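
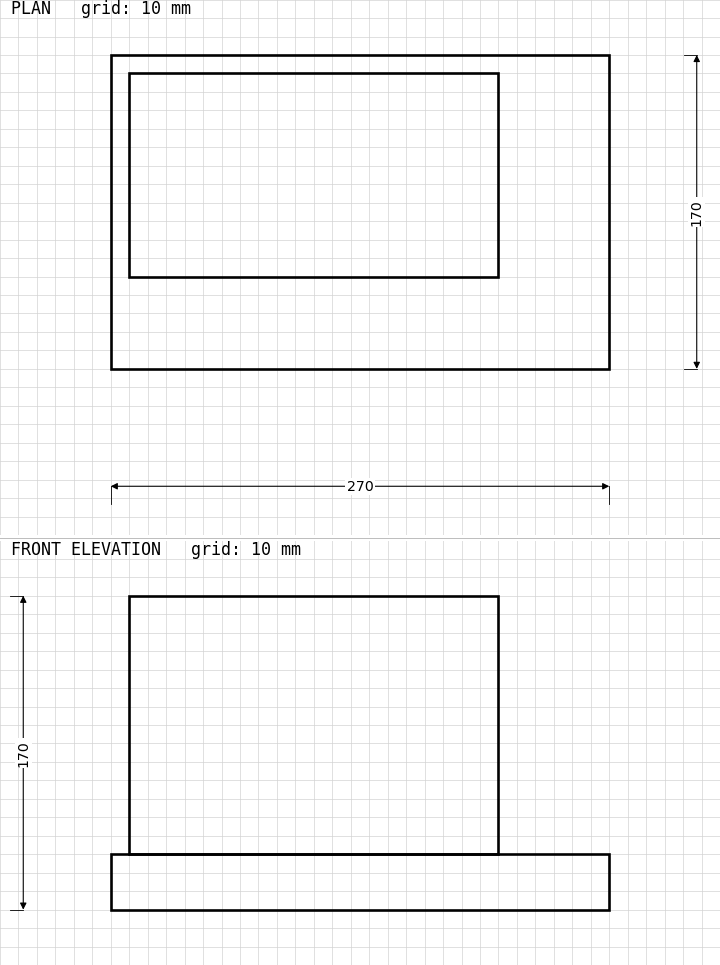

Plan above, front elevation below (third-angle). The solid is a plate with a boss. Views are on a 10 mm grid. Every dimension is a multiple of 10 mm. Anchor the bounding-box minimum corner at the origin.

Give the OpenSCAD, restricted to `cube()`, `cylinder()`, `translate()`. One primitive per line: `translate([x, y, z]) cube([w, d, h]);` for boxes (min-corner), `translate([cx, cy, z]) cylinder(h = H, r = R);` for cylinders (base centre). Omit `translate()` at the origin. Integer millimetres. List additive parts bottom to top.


cube([270, 170, 30]);
translate([10, 50, 30]) cube([200, 110, 140]);


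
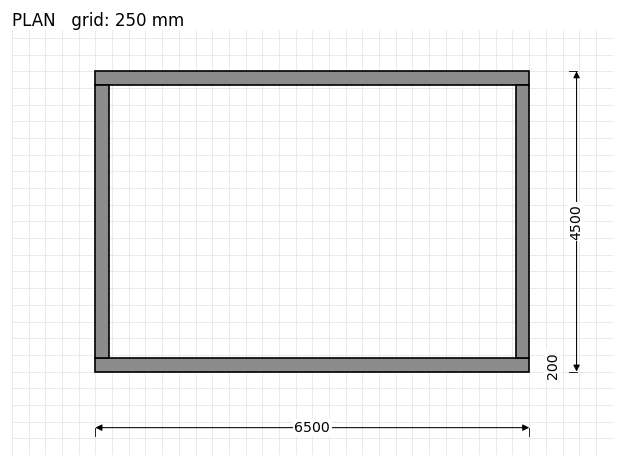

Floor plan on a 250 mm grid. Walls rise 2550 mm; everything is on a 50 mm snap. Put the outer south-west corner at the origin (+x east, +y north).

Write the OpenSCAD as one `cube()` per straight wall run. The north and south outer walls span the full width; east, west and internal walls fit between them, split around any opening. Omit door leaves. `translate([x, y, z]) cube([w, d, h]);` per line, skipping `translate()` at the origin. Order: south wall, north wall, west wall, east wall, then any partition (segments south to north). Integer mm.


cube([6500, 200, 2550]);
translate([0, 4300, 0]) cube([6500, 200, 2550]);
translate([0, 200, 0]) cube([200, 4100, 2550]);
translate([6300, 200, 0]) cube([200, 4100, 2550]);


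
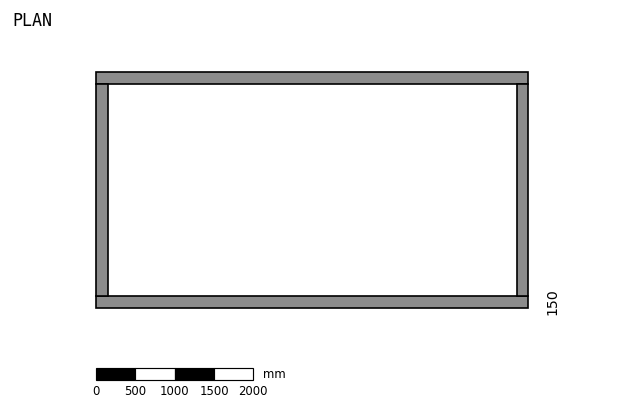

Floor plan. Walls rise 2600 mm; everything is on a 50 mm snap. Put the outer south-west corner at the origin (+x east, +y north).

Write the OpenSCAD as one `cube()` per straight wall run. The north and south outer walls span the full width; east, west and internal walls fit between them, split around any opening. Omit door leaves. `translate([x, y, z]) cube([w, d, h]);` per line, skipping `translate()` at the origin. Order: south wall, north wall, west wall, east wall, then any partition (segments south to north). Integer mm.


cube([5500, 150, 2600]);
translate([0, 2850, 0]) cube([5500, 150, 2600]);
translate([0, 150, 0]) cube([150, 2700, 2600]);
translate([5350, 150, 0]) cube([150, 2700, 2600]);


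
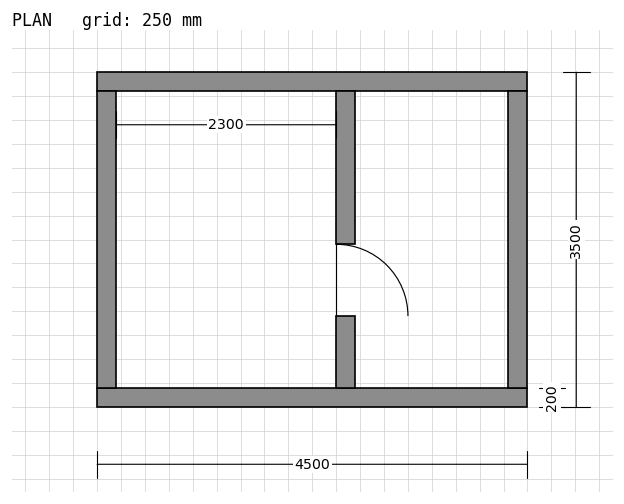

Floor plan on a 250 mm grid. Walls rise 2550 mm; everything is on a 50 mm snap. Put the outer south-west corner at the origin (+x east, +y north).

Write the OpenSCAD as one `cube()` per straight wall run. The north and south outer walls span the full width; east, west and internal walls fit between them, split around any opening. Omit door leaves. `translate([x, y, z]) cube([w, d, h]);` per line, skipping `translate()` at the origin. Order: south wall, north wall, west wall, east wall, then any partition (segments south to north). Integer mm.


cube([4500, 200, 2550]);
translate([0, 3300, 0]) cube([4500, 200, 2550]);
translate([0, 200, 0]) cube([200, 3100, 2550]);
translate([4300, 200, 0]) cube([200, 3100, 2550]);
translate([2500, 200, 0]) cube([200, 750, 2550]);
translate([2500, 1700, 0]) cube([200, 1600, 2550]);


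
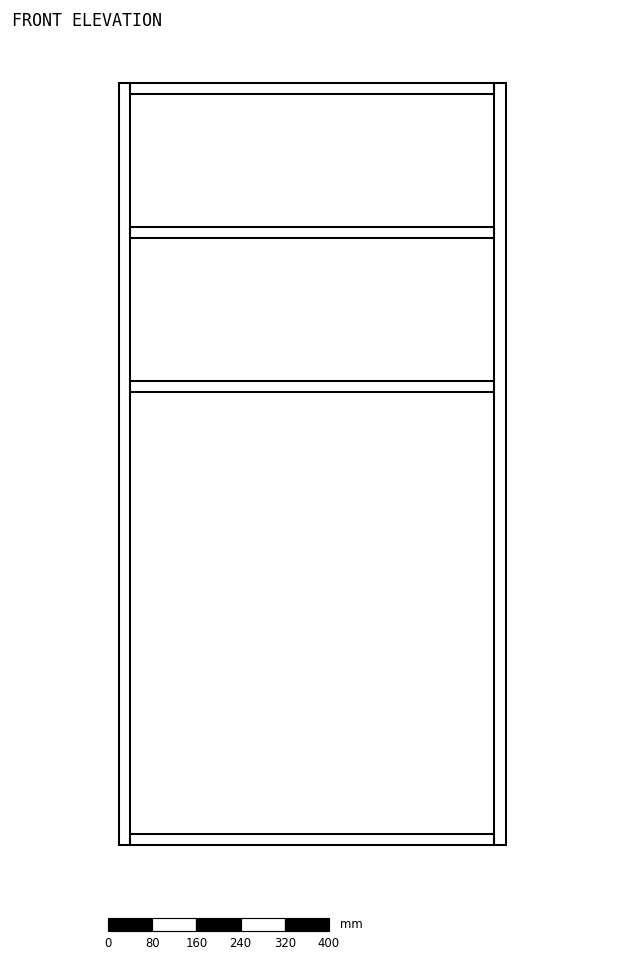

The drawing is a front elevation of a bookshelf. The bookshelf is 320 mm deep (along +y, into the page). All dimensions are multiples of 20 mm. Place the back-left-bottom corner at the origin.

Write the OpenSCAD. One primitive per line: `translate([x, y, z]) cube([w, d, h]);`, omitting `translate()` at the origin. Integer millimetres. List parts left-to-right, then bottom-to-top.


cube([20, 320, 1380]);
translate([20, 0, 0]) cube([660, 320, 20]);
translate([20, 0, 820]) cube([660, 320, 20]);
translate([20, 0, 1100]) cube([660, 320, 20]);
translate([20, 0, 1360]) cube([660, 320, 20]);
translate([680, 0, 0]) cube([20, 320, 1380]);


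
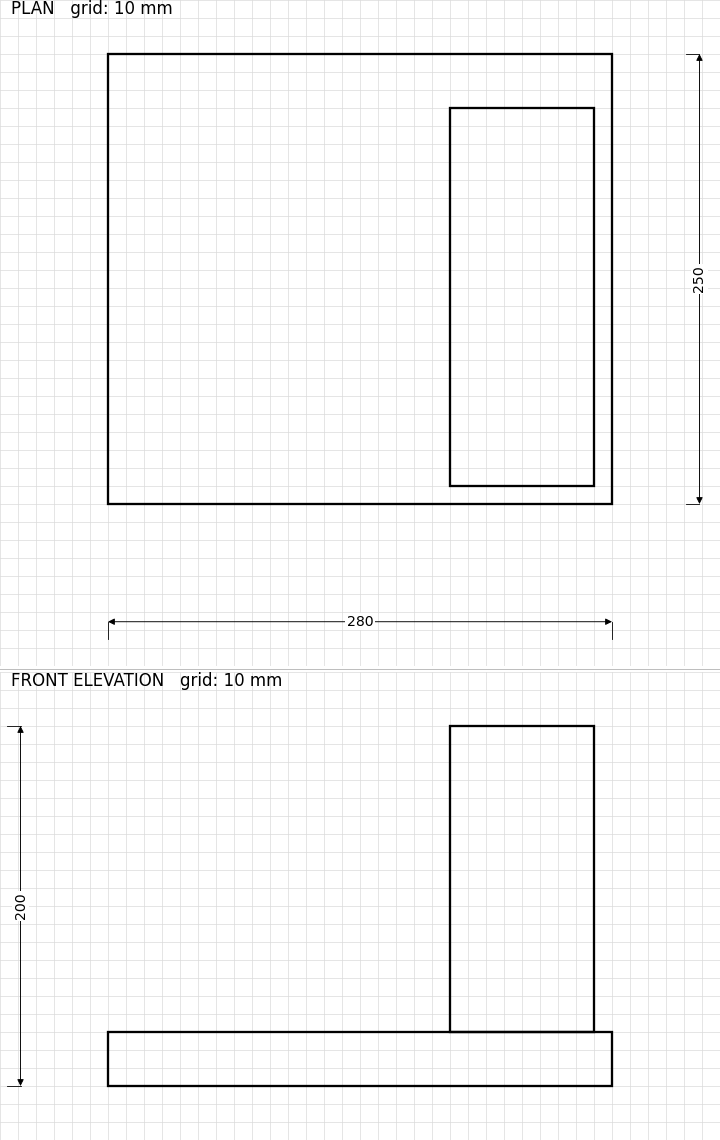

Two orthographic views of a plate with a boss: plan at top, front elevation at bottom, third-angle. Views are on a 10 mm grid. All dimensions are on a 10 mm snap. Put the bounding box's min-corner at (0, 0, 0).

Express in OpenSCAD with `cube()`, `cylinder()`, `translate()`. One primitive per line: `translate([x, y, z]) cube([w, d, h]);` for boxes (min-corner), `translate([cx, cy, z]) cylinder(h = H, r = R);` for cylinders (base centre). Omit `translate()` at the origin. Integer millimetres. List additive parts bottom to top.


cube([280, 250, 30]);
translate([190, 10, 30]) cube([80, 210, 170]);


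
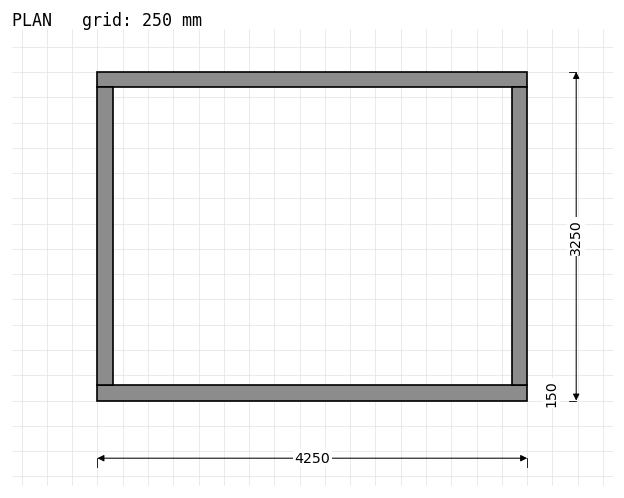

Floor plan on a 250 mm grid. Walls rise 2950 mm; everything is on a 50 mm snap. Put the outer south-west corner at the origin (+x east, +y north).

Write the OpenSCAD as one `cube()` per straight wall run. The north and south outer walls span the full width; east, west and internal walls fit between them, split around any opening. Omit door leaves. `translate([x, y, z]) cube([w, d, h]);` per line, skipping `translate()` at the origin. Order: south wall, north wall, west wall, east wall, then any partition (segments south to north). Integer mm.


cube([4250, 150, 2950]);
translate([0, 3100, 0]) cube([4250, 150, 2950]);
translate([0, 150, 0]) cube([150, 2950, 2950]);
translate([4100, 150, 0]) cube([150, 2950, 2950]);


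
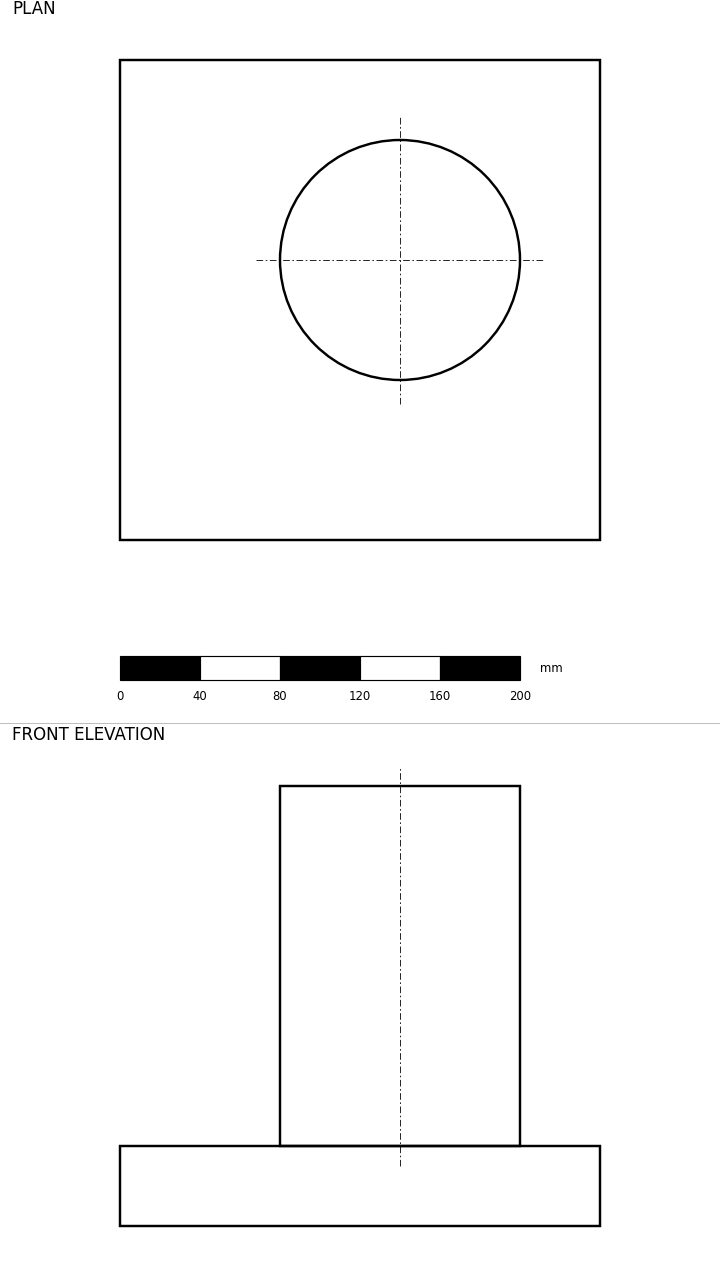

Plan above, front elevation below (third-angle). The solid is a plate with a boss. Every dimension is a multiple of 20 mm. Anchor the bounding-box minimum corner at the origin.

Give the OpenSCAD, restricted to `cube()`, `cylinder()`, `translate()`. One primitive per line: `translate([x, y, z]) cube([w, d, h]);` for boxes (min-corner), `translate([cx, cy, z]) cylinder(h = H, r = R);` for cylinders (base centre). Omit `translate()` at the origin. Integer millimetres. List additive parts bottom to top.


cube([240, 240, 40]);
translate([140, 140, 40]) cylinder(h = 180, r = 60);


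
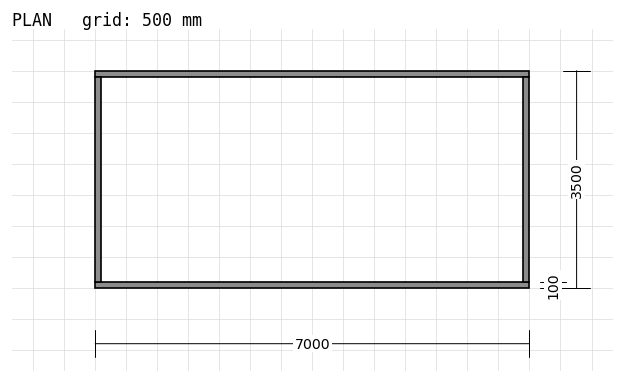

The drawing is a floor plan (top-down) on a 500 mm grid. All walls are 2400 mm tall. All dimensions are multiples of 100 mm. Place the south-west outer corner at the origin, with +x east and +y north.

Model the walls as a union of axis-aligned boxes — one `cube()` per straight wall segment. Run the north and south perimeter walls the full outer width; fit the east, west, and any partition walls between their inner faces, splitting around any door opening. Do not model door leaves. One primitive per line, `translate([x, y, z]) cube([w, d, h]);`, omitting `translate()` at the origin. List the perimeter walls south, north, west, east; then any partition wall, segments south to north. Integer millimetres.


cube([7000, 100, 2400]);
translate([0, 3400, 0]) cube([7000, 100, 2400]);
translate([0, 100, 0]) cube([100, 3300, 2400]);
translate([6900, 100, 0]) cube([100, 3300, 2400]);


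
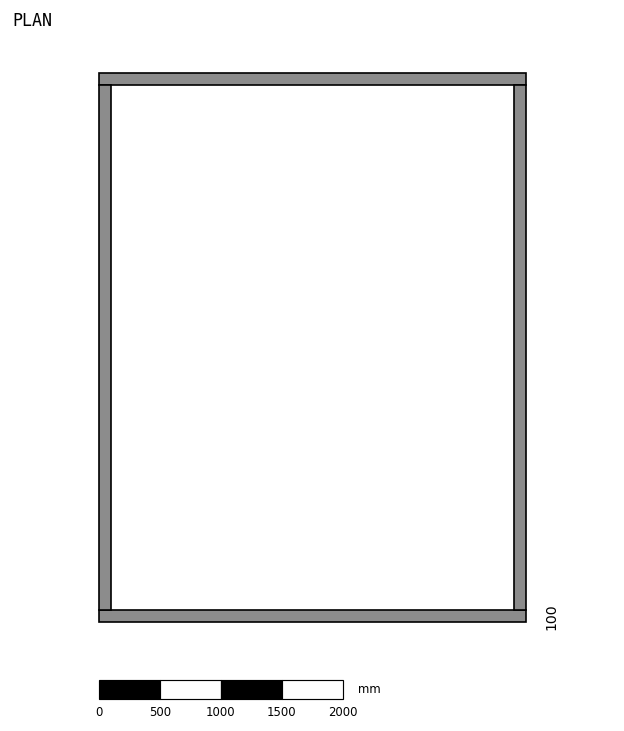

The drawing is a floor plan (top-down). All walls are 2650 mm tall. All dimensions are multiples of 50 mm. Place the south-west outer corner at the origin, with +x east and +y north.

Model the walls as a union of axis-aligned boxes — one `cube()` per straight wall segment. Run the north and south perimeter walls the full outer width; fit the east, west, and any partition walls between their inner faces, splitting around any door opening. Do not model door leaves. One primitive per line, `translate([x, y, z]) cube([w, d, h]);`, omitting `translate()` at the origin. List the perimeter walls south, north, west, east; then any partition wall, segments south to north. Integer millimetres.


cube([3500, 100, 2650]);
translate([0, 4400, 0]) cube([3500, 100, 2650]);
translate([0, 100, 0]) cube([100, 4300, 2650]);
translate([3400, 100, 0]) cube([100, 4300, 2650]);


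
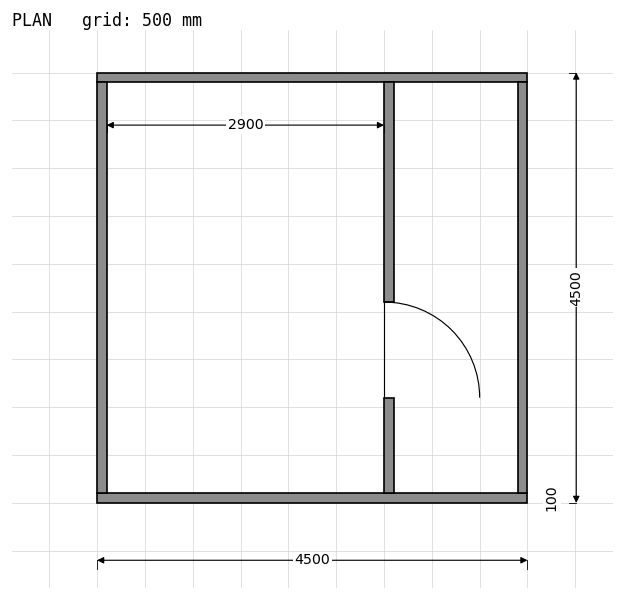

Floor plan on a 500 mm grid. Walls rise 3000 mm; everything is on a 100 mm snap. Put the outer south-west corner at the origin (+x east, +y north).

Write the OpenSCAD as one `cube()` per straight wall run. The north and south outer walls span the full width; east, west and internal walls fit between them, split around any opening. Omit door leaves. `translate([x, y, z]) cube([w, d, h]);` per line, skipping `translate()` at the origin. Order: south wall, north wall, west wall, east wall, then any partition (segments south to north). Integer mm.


cube([4500, 100, 3000]);
translate([0, 4400, 0]) cube([4500, 100, 3000]);
translate([0, 100, 0]) cube([100, 4300, 3000]);
translate([4400, 100, 0]) cube([100, 4300, 3000]);
translate([3000, 100, 0]) cube([100, 1000, 3000]);
translate([3000, 2100, 0]) cube([100, 2300, 3000]);


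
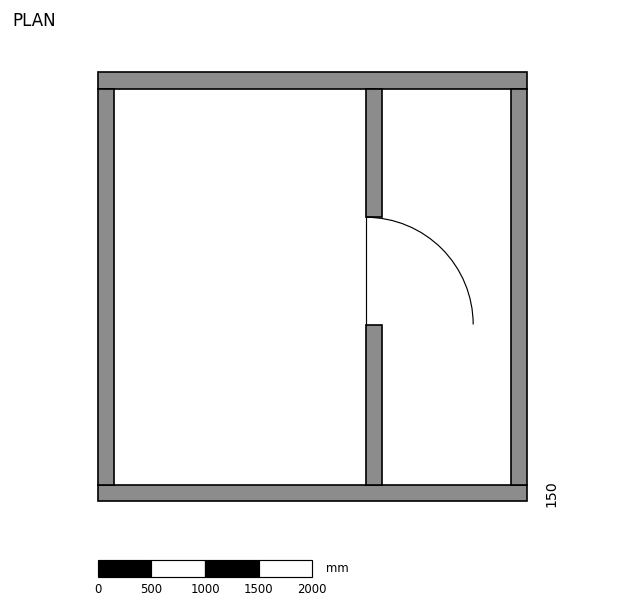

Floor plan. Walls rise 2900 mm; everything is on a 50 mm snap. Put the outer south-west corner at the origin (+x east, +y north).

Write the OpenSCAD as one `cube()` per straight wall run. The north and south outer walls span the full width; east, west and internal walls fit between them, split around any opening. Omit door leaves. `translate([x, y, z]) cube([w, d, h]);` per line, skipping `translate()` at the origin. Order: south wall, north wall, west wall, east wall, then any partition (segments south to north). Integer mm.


cube([4000, 150, 2900]);
translate([0, 3850, 0]) cube([4000, 150, 2900]);
translate([0, 150, 0]) cube([150, 3700, 2900]);
translate([3850, 150, 0]) cube([150, 3700, 2900]);
translate([2500, 150, 0]) cube([150, 1500, 2900]);
translate([2500, 2650, 0]) cube([150, 1200, 2900]);


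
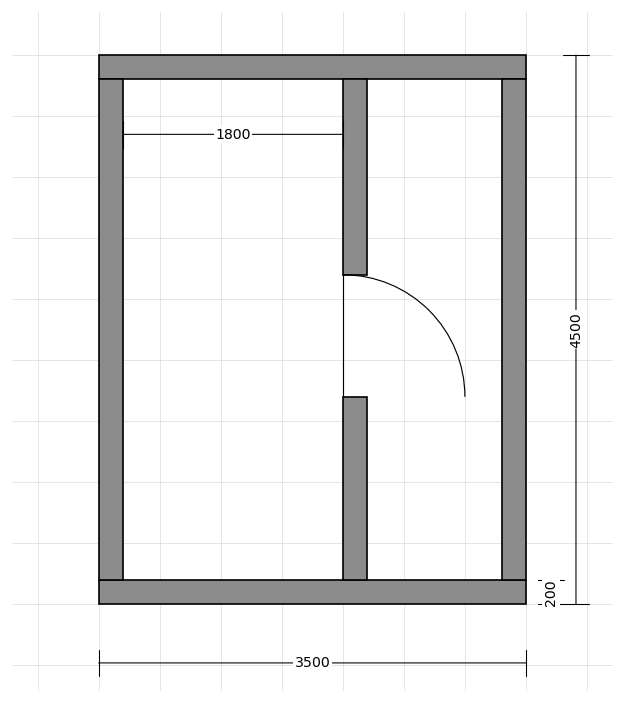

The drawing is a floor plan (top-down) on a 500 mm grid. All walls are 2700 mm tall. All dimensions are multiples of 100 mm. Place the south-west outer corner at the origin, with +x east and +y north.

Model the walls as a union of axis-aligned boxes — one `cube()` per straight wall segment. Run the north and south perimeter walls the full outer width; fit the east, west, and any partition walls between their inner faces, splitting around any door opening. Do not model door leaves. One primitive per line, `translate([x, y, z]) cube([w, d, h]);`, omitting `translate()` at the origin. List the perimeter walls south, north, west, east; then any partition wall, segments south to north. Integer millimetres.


cube([3500, 200, 2700]);
translate([0, 4300, 0]) cube([3500, 200, 2700]);
translate([0, 200, 0]) cube([200, 4100, 2700]);
translate([3300, 200, 0]) cube([200, 4100, 2700]);
translate([2000, 200, 0]) cube([200, 1500, 2700]);
translate([2000, 2700, 0]) cube([200, 1600, 2700]);


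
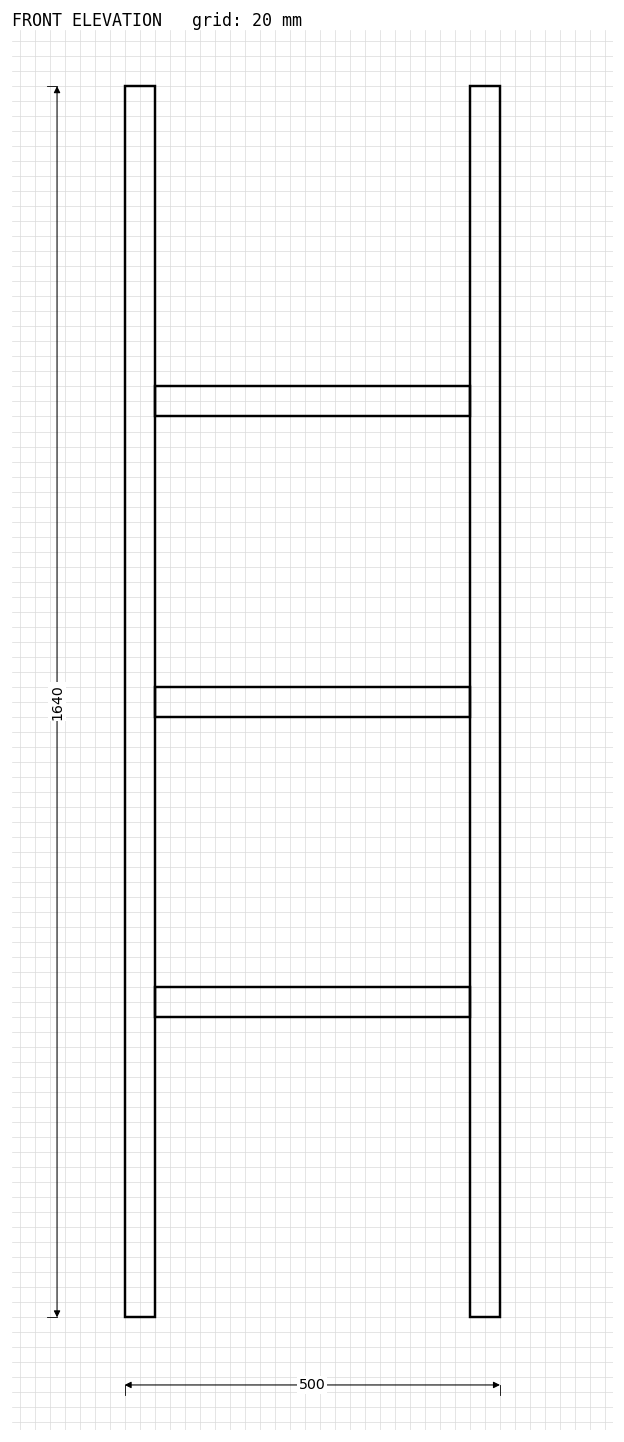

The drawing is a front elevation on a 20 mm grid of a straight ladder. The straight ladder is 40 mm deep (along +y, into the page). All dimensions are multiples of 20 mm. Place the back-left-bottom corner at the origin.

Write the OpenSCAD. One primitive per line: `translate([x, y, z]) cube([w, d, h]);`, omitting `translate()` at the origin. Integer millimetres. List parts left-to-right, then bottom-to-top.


cube([40, 40, 1640]);
translate([40, 0, 400]) cube([420, 40, 40]);
translate([40, 0, 800]) cube([420, 40, 40]);
translate([40, 0, 1200]) cube([420, 40, 40]);
translate([460, 0, 0]) cube([40, 40, 1640]);


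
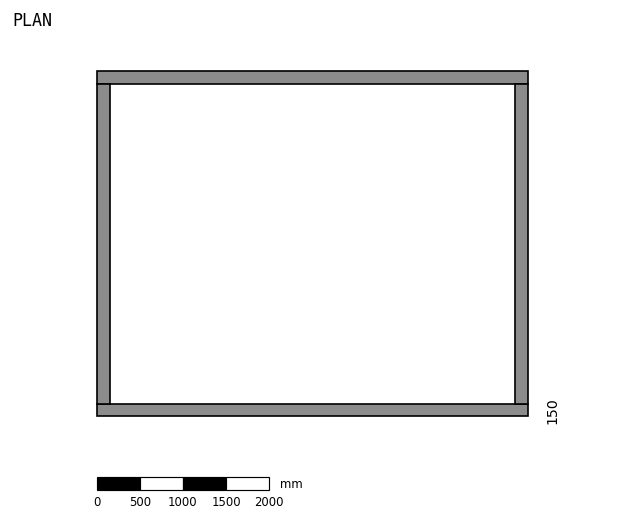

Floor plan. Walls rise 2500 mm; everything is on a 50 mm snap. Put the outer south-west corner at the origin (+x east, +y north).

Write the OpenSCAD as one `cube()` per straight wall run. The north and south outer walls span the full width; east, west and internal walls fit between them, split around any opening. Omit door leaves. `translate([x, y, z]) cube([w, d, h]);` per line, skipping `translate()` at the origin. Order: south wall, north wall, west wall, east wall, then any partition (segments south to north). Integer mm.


cube([5000, 150, 2500]);
translate([0, 3850, 0]) cube([5000, 150, 2500]);
translate([0, 150, 0]) cube([150, 3700, 2500]);
translate([4850, 150, 0]) cube([150, 3700, 2500]);


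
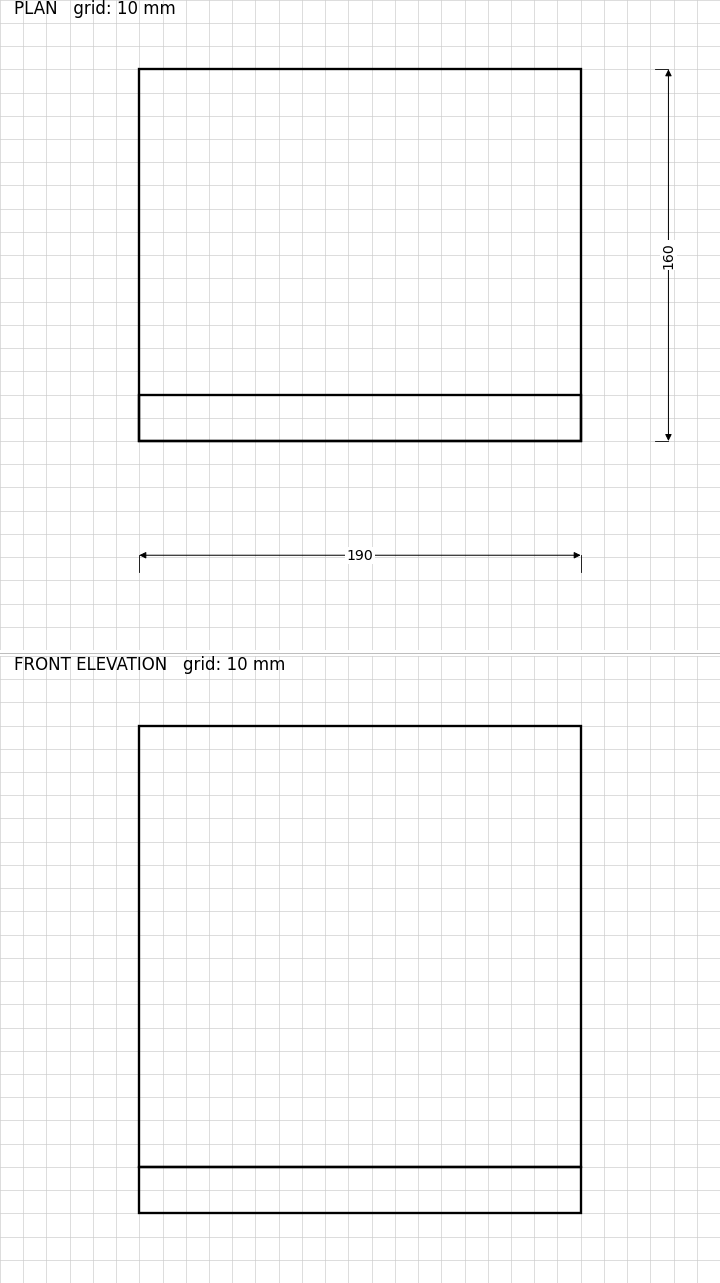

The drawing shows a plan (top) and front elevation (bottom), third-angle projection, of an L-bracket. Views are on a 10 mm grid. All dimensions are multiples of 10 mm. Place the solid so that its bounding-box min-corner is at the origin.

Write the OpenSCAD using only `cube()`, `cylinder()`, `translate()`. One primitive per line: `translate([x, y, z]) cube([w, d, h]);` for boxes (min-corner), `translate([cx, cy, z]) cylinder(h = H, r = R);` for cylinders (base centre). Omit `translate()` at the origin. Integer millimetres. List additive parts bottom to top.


cube([190, 160, 20]);
translate([0, 0, 20]) cube([190, 20, 190]);


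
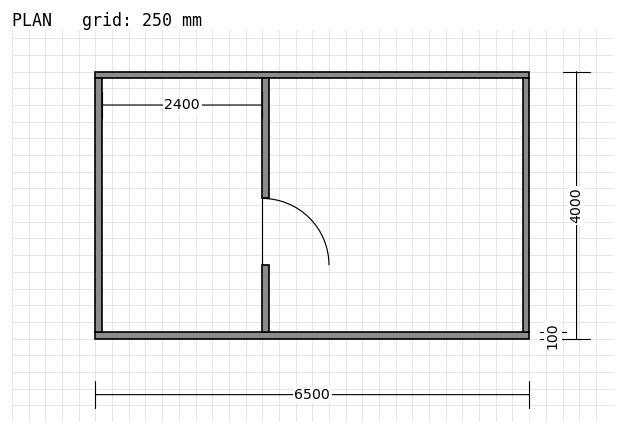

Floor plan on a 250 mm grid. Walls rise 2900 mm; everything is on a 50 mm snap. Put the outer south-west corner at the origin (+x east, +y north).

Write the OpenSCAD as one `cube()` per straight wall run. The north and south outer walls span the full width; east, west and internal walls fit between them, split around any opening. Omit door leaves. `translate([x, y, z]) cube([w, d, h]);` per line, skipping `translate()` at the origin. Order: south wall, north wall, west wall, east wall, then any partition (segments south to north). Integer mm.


cube([6500, 100, 2900]);
translate([0, 3900, 0]) cube([6500, 100, 2900]);
translate([0, 100, 0]) cube([100, 3800, 2900]);
translate([6400, 100, 0]) cube([100, 3800, 2900]);
translate([2500, 100, 0]) cube([100, 1000, 2900]);
translate([2500, 2100, 0]) cube([100, 1800, 2900]);


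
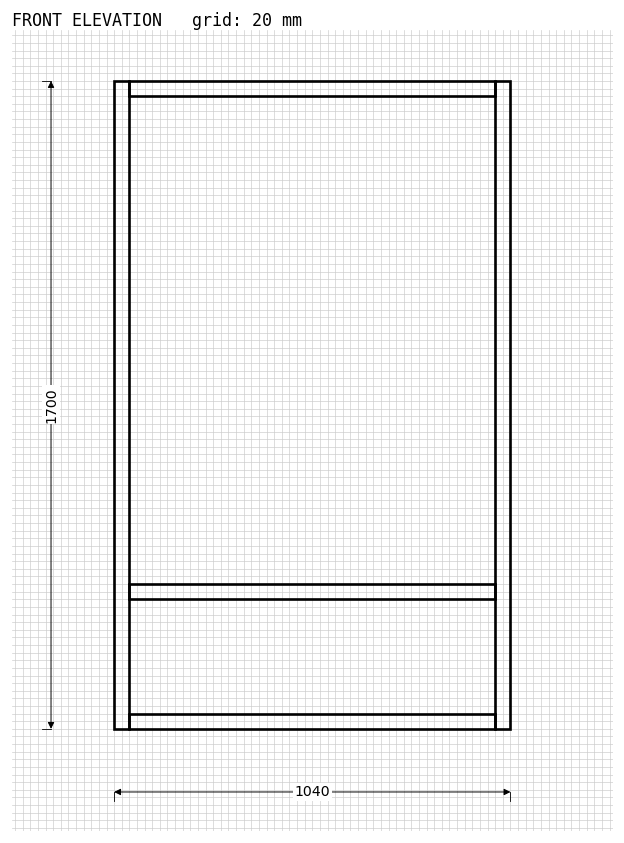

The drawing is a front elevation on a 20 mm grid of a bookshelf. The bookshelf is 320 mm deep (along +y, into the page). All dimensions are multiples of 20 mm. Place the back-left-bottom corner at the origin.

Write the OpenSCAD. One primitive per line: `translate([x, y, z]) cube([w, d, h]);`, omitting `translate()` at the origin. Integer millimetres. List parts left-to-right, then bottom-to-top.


cube([40, 320, 1700]);
translate([40, 0, 0]) cube([960, 320, 40]);
translate([40, 0, 340]) cube([960, 320, 40]);
translate([40, 0, 1660]) cube([960, 320, 40]);
translate([1000, 0, 0]) cube([40, 320, 1700]);


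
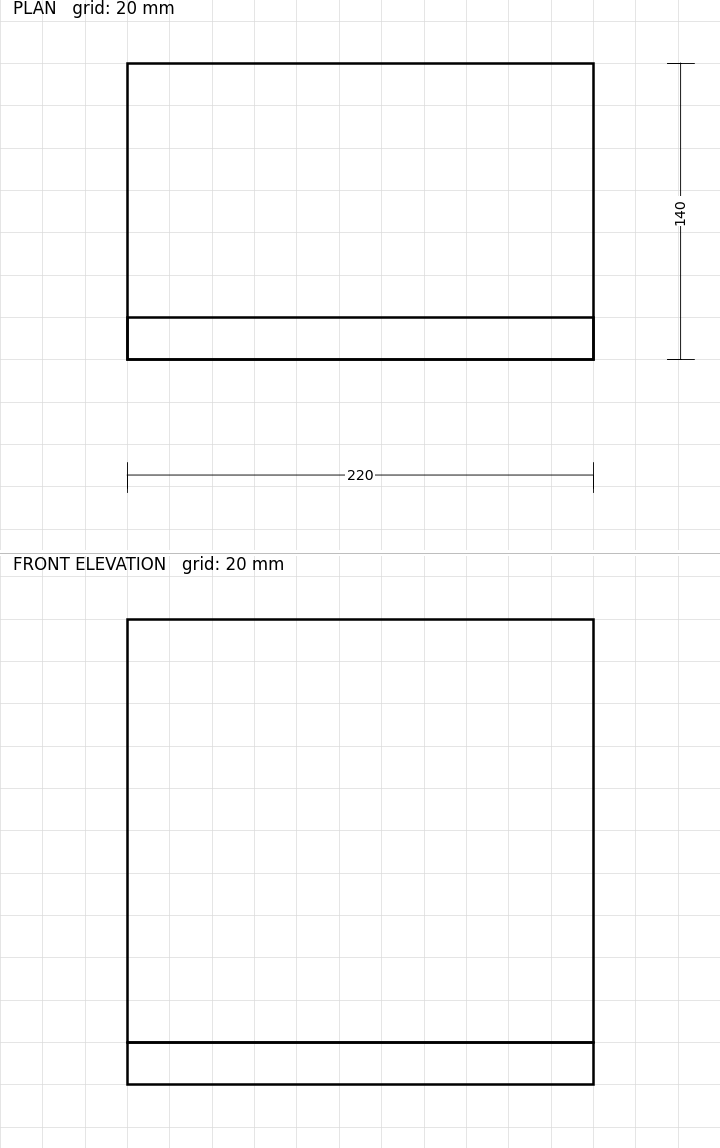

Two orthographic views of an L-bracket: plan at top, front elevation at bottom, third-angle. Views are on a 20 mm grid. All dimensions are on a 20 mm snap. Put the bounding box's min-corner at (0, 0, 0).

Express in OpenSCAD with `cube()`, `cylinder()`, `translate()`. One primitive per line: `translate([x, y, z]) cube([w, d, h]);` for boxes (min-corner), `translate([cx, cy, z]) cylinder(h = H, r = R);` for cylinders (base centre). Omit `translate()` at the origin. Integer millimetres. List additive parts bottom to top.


cube([220, 140, 20]);
translate([0, 0, 20]) cube([220, 20, 200]);


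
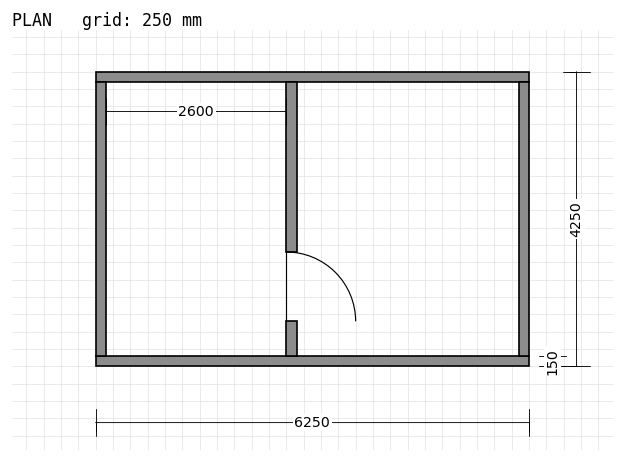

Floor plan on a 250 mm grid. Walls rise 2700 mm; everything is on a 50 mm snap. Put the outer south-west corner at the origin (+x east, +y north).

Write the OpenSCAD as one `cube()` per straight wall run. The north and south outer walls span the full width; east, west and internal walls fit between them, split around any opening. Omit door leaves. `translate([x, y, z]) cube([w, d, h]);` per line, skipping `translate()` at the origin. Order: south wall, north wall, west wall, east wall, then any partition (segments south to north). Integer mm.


cube([6250, 150, 2700]);
translate([0, 4100, 0]) cube([6250, 150, 2700]);
translate([0, 150, 0]) cube([150, 3950, 2700]);
translate([6100, 150, 0]) cube([150, 3950, 2700]);
translate([2750, 150, 0]) cube([150, 500, 2700]);
translate([2750, 1650, 0]) cube([150, 2450, 2700]);


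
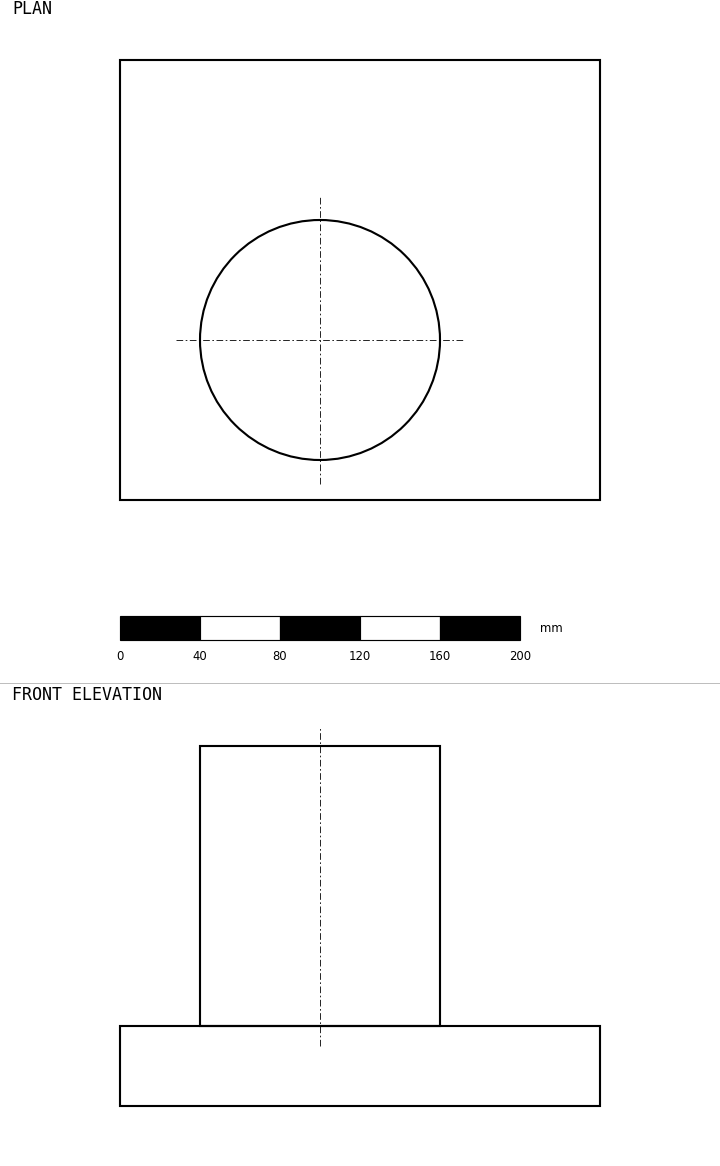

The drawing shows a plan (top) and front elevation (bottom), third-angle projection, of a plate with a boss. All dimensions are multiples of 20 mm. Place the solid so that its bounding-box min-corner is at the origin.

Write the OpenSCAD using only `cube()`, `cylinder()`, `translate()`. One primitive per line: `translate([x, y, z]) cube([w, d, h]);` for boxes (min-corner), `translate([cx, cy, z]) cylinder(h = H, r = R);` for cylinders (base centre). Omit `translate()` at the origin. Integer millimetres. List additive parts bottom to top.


cube([240, 220, 40]);
translate([100, 80, 40]) cylinder(h = 140, r = 60);


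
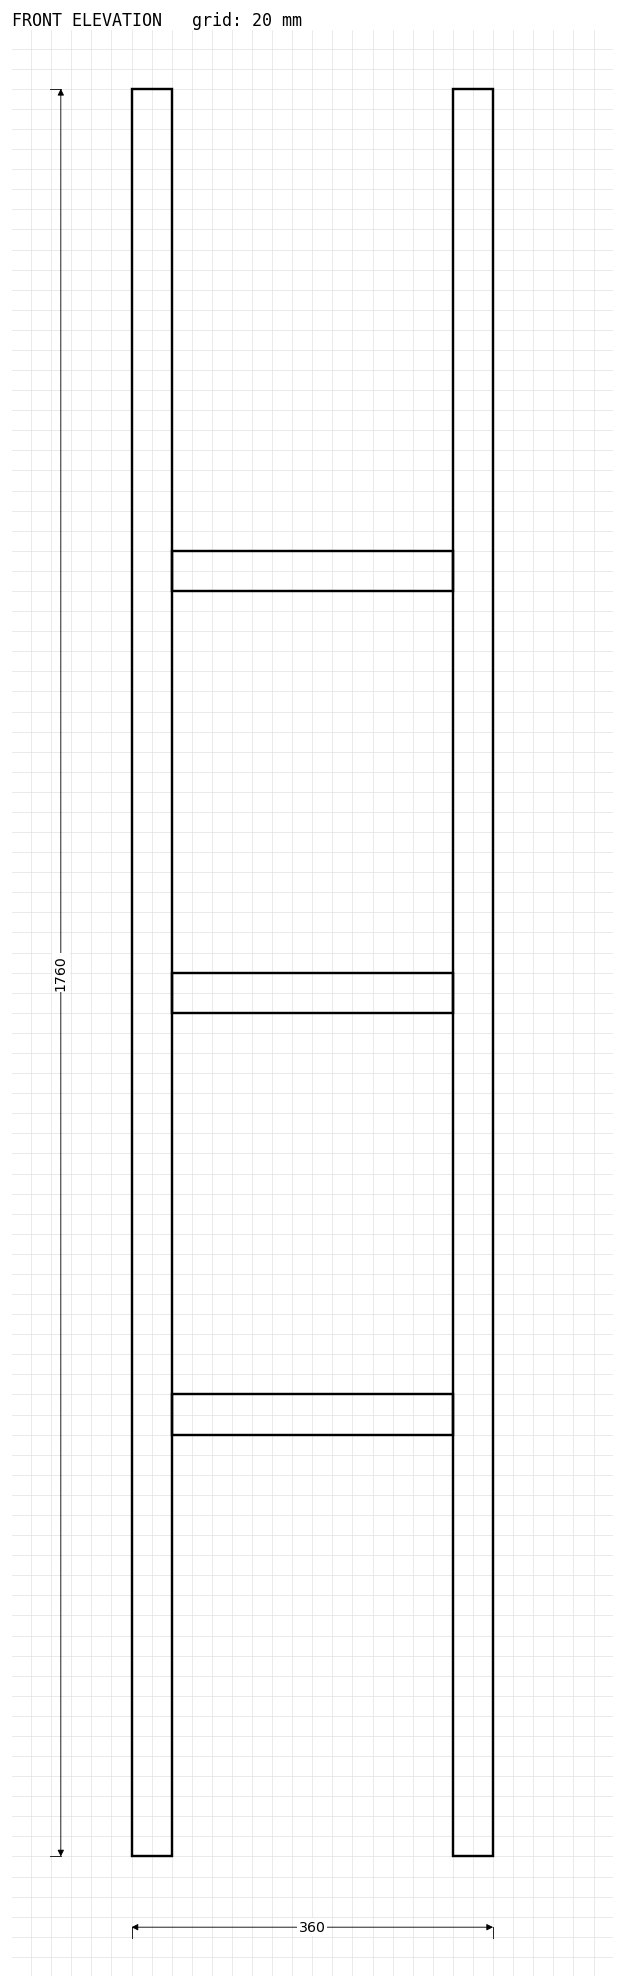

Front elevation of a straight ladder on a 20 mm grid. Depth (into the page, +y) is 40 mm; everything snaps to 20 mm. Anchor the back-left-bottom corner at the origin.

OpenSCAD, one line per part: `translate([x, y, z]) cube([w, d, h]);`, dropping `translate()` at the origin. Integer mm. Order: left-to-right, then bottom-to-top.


cube([40, 40, 1760]);
translate([40, 0, 420]) cube([280, 40, 40]);
translate([40, 0, 840]) cube([280, 40, 40]);
translate([40, 0, 1260]) cube([280, 40, 40]);
translate([320, 0, 0]) cube([40, 40, 1760]);


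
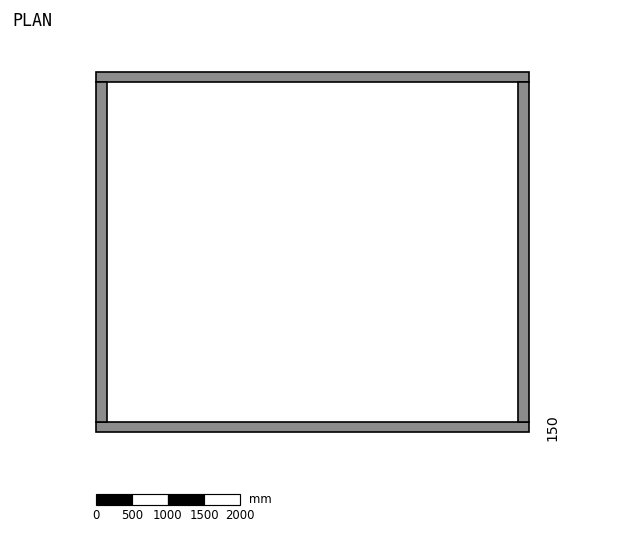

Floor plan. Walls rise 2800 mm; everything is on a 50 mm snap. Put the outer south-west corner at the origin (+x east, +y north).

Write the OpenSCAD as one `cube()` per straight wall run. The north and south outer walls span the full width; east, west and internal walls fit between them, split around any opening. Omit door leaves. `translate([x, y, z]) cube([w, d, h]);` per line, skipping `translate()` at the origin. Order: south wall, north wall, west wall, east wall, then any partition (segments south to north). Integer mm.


cube([6000, 150, 2800]);
translate([0, 4850, 0]) cube([6000, 150, 2800]);
translate([0, 150, 0]) cube([150, 4700, 2800]);
translate([5850, 150, 0]) cube([150, 4700, 2800]);


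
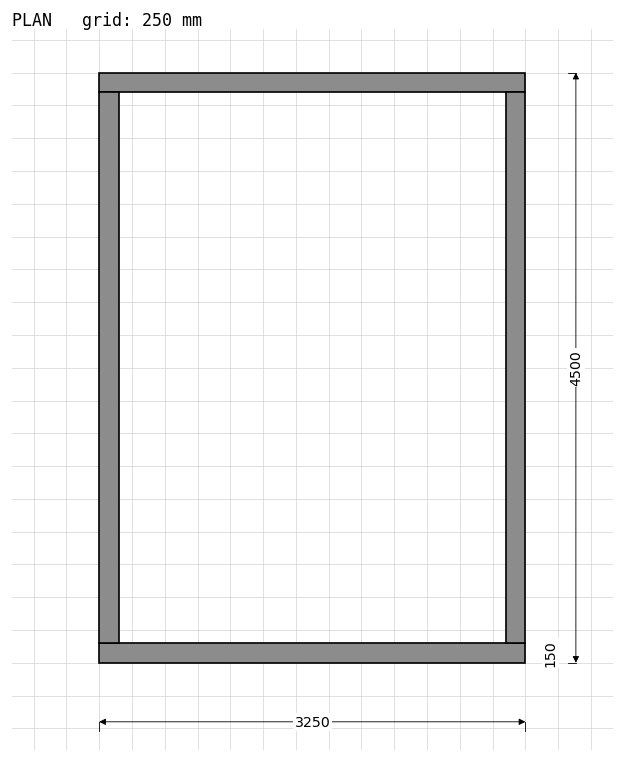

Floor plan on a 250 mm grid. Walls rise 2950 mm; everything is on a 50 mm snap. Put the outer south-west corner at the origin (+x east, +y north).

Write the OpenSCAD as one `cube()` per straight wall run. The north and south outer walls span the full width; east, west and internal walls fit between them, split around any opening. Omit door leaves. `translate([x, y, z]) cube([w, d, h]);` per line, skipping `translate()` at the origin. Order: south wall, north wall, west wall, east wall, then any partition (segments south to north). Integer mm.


cube([3250, 150, 2950]);
translate([0, 4350, 0]) cube([3250, 150, 2950]);
translate([0, 150, 0]) cube([150, 4200, 2950]);
translate([3100, 150, 0]) cube([150, 4200, 2950]);


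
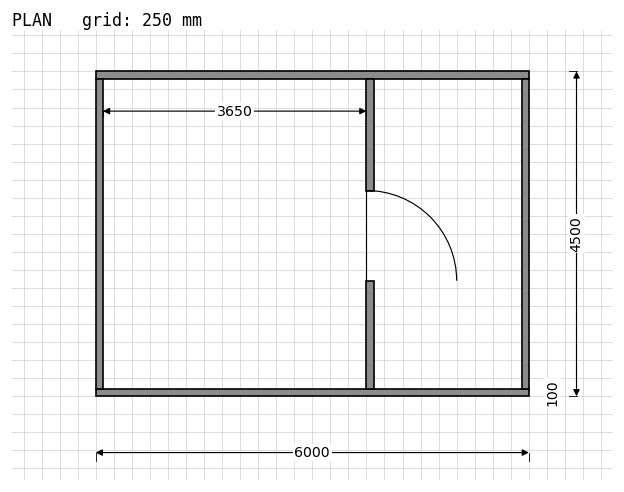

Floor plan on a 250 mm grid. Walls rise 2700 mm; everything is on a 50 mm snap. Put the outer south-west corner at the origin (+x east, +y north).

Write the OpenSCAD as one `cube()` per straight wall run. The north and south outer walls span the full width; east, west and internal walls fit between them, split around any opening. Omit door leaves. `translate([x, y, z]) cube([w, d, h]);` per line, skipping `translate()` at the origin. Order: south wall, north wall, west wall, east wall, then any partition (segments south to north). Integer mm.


cube([6000, 100, 2700]);
translate([0, 4400, 0]) cube([6000, 100, 2700]);
translate([0, 100, 0]) cube([100, 4300, 2700]);
translate([5900, 100, 0]) cube([100, 4300, 2700]);
translate([3750, 100, 0]) cube([100, 1500, 2700]);
translate([3750, 2850, 0]) cube([100, 1550, 2700]);


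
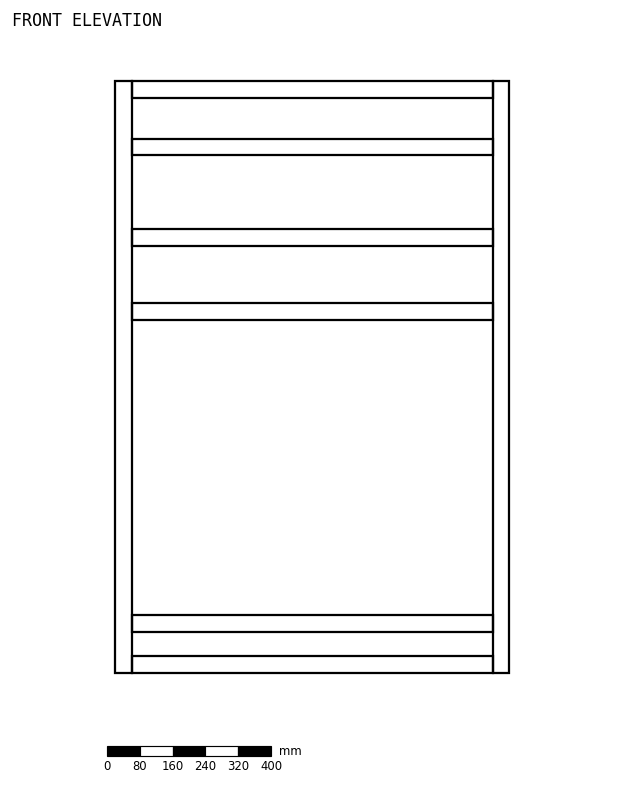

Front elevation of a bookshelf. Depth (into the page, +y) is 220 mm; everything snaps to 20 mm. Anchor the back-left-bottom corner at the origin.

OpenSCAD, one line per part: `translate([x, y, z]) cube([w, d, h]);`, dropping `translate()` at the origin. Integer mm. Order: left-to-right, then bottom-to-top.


cube([40, 220, 1440]);
translate([40, 0, 0]) cube([880, 220, 40]);
translate([40, 0, 100]) cube([880, 220, 40]);
translate([40, 0, 860]) cube([880, 220, 40]);
translate([40, 0, 1040]) cube([880, 220, 40]);
translate([40, 0, 1260]) cube([880, 220, 40]);
translate([40, 0, 1400]) cube([880, 220, 40]);
translate([920, 0, 0]) cube([40, 220, 1440]);


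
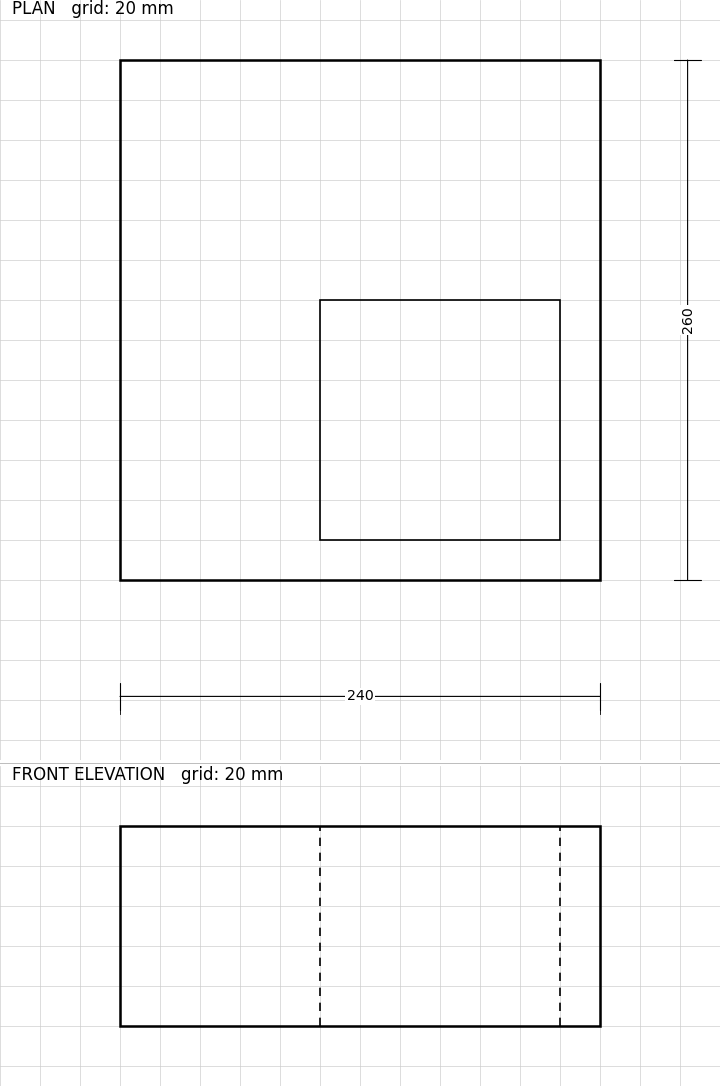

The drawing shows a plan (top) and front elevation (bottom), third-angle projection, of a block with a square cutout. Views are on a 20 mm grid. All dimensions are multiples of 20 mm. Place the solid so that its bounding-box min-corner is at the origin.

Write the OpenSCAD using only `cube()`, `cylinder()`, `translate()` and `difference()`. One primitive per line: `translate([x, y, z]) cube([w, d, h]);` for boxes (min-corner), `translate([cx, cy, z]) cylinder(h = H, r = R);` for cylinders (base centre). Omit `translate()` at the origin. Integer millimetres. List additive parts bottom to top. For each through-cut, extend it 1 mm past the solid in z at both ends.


difference() {
  cube([240, 260, 100]);
  translate([100, 20, -1]) cube([120, 120, 102]);
}


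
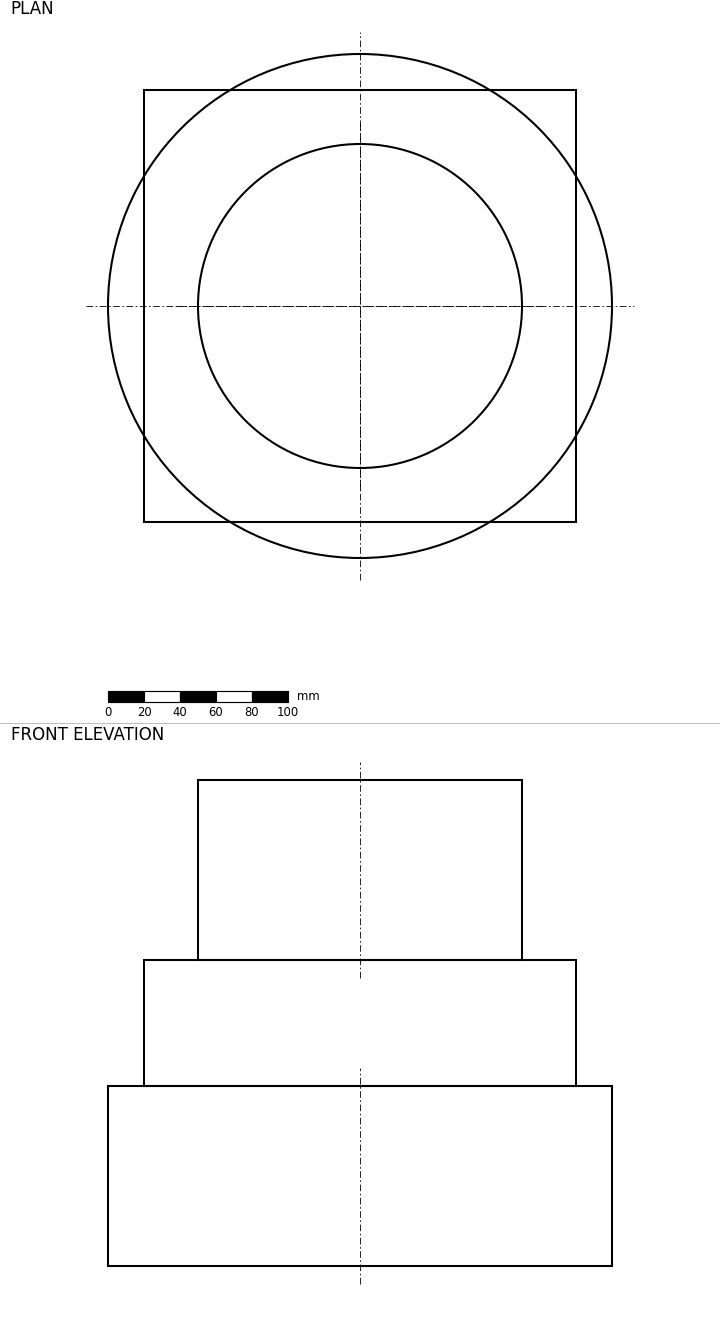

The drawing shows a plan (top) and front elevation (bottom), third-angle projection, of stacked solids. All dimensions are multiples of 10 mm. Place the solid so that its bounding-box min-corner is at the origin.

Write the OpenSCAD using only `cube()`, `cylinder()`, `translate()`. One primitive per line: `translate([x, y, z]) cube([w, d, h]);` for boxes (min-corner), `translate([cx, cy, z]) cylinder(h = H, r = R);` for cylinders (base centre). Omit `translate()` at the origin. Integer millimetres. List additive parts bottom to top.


translate([140, 140, 0]) cylinder(h = 100, r = 140);
translate([20, 20, 100]) cube([240, 240, 70]);
translate([140, 140, 170]) cylinder(h = 100, r = 90);


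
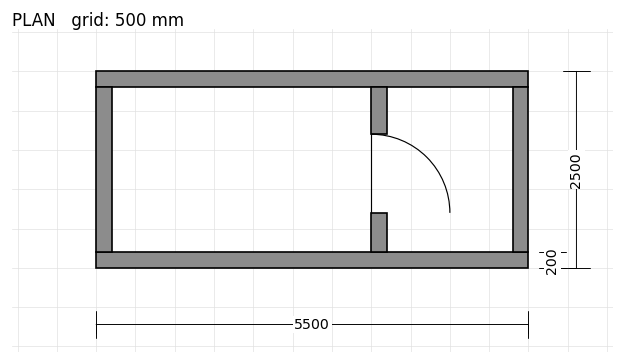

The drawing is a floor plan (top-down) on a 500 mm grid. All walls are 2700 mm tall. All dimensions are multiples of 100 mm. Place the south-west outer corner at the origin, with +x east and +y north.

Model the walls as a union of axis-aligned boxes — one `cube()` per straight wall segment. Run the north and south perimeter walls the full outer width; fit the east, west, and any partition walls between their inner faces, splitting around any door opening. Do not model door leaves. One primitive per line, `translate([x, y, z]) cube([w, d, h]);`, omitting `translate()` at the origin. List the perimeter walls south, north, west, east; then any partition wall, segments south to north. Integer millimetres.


cube([5500, 200, 2700]);
translate([0, 2300, 0]) cube([5500, 200, 2700]);
translate([0, 200, 0]) cube([200, 2100, 2700]);
translate([5300, 200, 0]) cube([200, 2100, 2700]);
translate([3500, 200, 0]) cube([200, 500, 2700]);
translate([3500, 1700, 0]) cube([200, 600, 2700]);


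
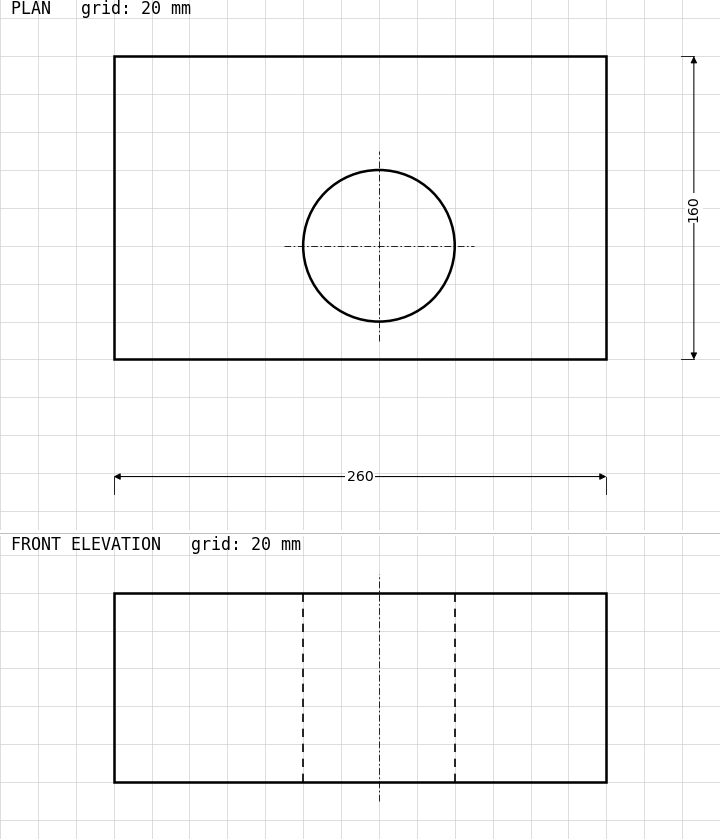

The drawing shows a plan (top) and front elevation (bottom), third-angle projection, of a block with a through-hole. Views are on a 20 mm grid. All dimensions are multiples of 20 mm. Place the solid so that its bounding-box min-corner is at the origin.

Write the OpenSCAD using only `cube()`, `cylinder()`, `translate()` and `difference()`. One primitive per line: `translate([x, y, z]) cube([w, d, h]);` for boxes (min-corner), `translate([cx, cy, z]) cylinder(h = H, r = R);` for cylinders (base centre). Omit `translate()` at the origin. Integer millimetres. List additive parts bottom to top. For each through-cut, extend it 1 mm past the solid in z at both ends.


difference() {
  cube([260, 160, 100]);
  translate([140, 60, -1]) cylinder(h = 102, r = 40);
}


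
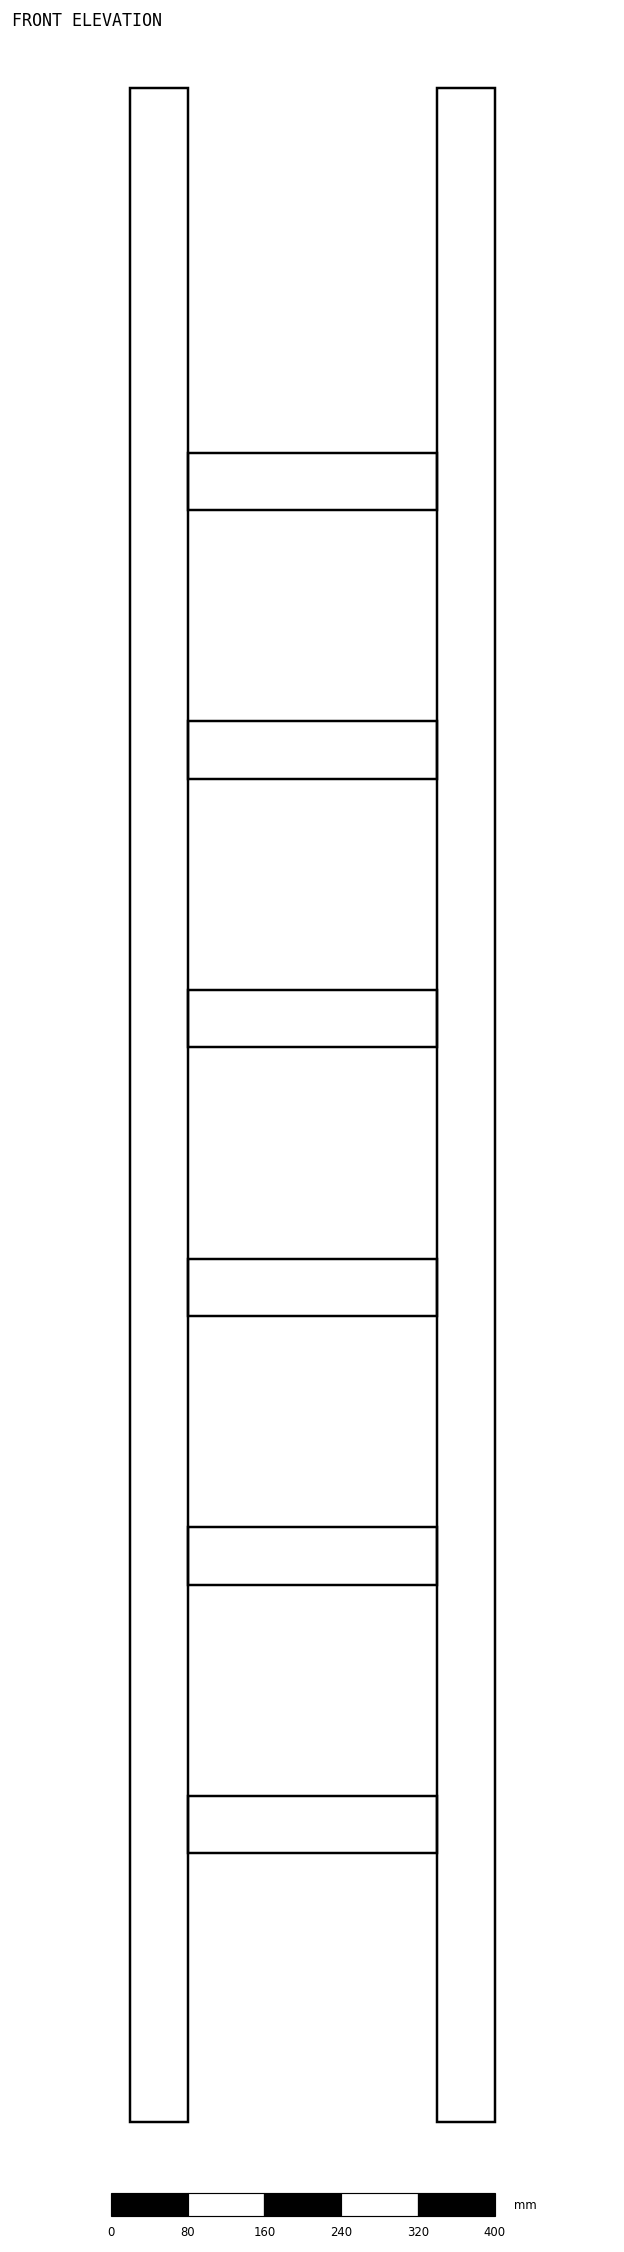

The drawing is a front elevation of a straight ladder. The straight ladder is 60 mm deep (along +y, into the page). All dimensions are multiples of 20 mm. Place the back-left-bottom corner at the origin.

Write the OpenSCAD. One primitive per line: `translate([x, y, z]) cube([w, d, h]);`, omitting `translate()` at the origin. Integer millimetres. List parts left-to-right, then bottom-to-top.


cube([60, 60, 2120]);
translate([60, 0, 280]) cube([260, 60, 60]);
translate([60, 0, 560]) cube([260, 60, 60]);
translate([60, 0, 840]) cube([260, 60, 60]);
translate([60, 0, 1120]) cube([260, 60, 60]);
translate([60, 0, 1400]) cube([260, 60, 60]);
translate([60, 0, 1680]) cube([260, 60, 60]);
translate([320, 0, 0]) cube([60, 60, 2120]);


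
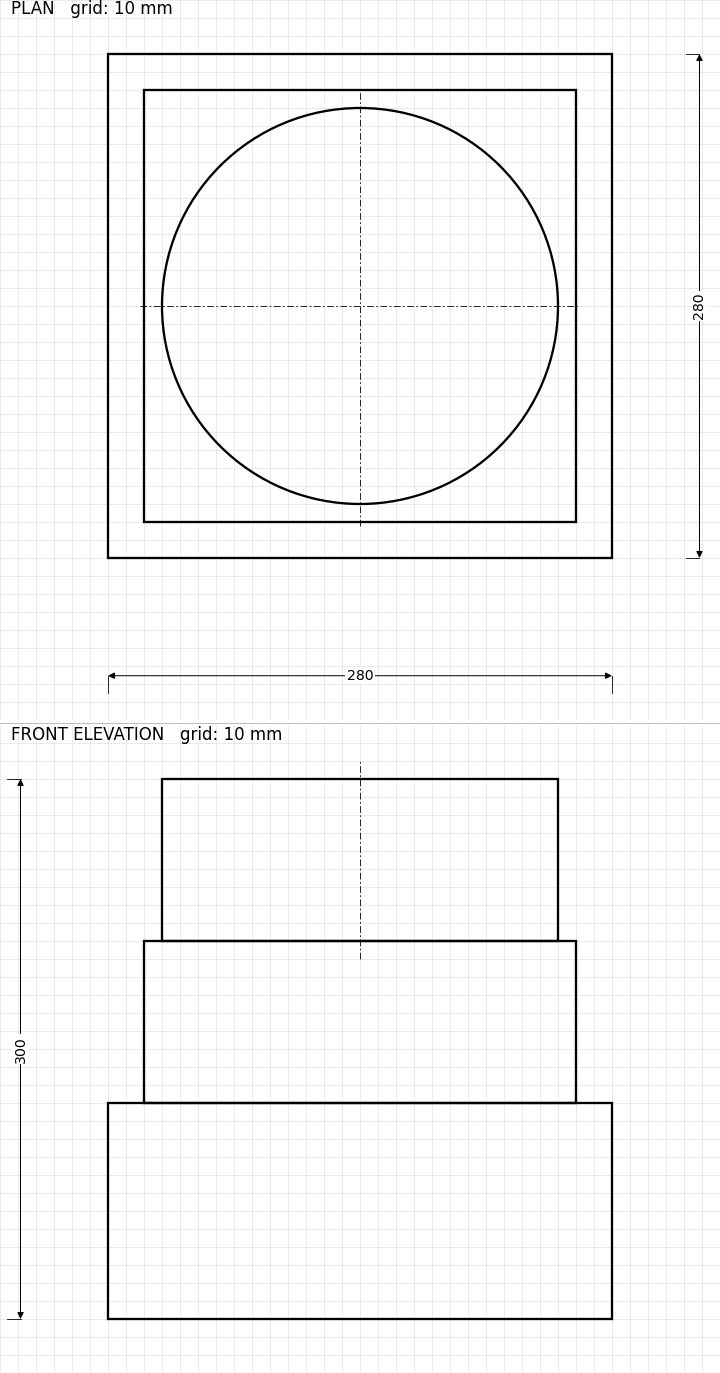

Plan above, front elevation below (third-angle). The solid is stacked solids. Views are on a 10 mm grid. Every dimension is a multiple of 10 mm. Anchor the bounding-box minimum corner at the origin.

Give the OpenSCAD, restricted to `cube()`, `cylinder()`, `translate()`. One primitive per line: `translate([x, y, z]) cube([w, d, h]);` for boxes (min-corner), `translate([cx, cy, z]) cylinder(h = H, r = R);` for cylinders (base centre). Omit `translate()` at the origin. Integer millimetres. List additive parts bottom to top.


cube([280, 280, 120]);
translate([20, 20, 120]) cube([240, 240, 90]);
translate([140, 140, 210]) cylinder(h = 90, r = 110);


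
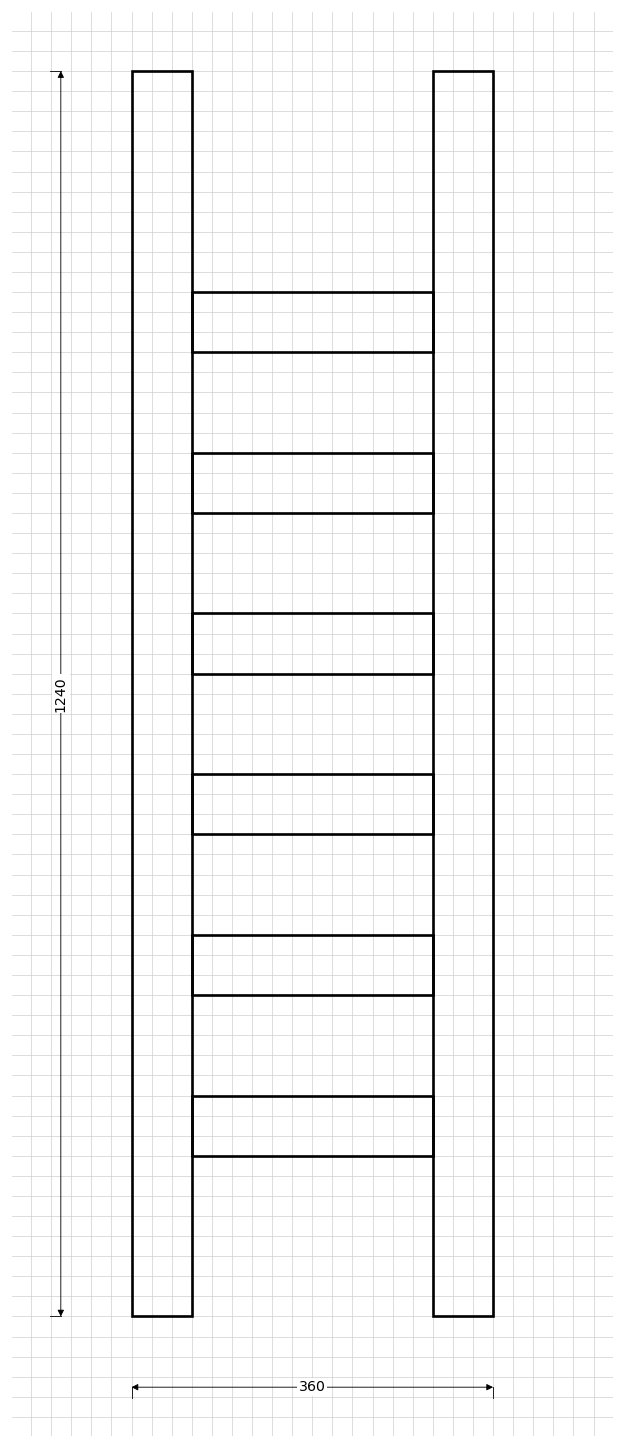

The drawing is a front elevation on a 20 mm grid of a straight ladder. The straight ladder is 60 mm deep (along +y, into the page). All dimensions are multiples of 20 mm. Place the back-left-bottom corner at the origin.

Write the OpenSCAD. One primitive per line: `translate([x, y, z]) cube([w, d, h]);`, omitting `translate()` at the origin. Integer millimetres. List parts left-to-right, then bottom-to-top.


cube([60, 60, 1240]);
translate([60, 0, 160]) cube([240, 60, 60]);
translate([60, 0, 320]) cube([240, 60, 60]);
translate([60, 0, 480]) cube([240, 60, 60]);
translate([60, 0, 640]) cube([240, 60, 60]);
translate([60, 0, 800]) cube([240, 60, 60]);
translate([60, 0, 960]) cube([240, 60, 60]);
translate([300, 0, 0]) cube([60, 60, 1240]);


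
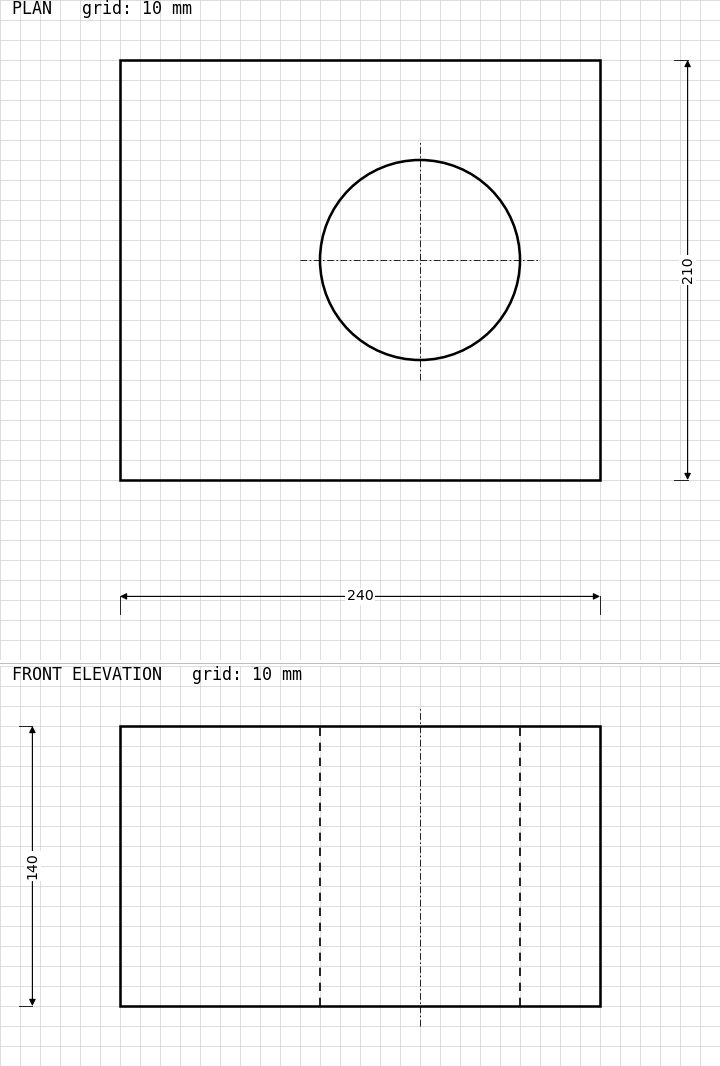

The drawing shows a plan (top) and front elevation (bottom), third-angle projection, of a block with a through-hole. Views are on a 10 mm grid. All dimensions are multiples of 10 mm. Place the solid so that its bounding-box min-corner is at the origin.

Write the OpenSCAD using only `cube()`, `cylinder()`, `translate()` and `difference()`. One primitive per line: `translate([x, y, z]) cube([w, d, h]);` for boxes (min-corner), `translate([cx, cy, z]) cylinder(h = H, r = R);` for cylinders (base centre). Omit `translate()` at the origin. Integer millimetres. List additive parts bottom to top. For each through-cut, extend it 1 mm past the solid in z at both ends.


difference() {
  cube([240, 210, 140]);
  translate([150, 110, -1]) cylinder(h = 142, r = 50);
}


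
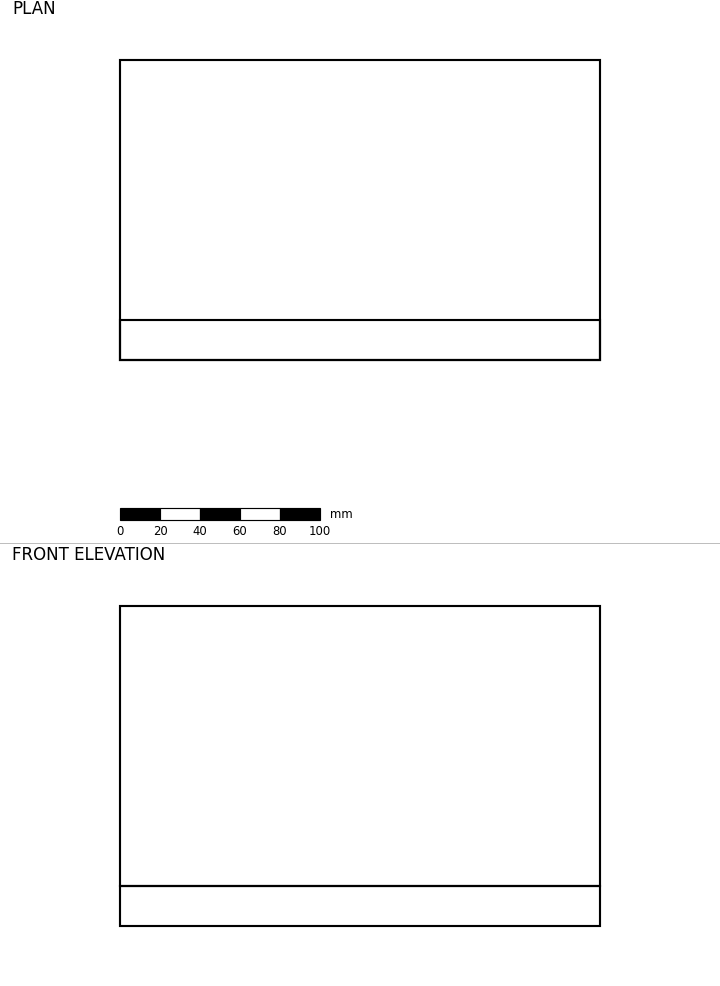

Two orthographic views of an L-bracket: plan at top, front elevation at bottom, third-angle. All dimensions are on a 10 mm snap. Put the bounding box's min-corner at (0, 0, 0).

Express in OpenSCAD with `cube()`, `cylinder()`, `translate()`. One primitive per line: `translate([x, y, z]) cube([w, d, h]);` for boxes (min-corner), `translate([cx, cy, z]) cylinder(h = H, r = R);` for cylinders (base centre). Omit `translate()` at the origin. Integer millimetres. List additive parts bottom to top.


cube([240, 150, 20]);
translate([0, 0, 20]) cube([240, 20, 140]);


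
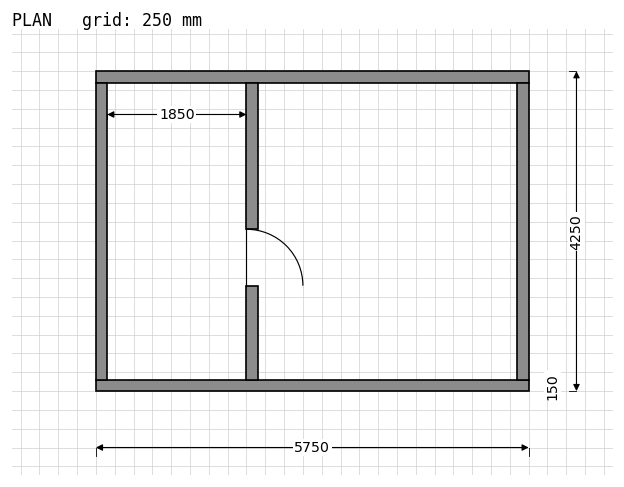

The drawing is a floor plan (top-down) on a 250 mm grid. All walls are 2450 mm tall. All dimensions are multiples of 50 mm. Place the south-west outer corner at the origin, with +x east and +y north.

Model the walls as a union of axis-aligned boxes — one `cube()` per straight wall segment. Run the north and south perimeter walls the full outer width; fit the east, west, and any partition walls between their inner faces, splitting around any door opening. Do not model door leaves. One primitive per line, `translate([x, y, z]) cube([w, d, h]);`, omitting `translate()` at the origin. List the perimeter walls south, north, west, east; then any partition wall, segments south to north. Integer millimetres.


cube([5750, 150, 2450]);
translate([0, 4100, 0]) cube([5750, 150, 2450]);
translate([0, 150, 0]) cube([150, 3950, 2450]);
translate([5600, 150, 0]) cube([150, 3950, 2450]);
translate([2000, 150, 0]) cube([150, 1250, 2450]);
translate([2000, 2150, 0]) cube([150, 1950, 2450]);
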